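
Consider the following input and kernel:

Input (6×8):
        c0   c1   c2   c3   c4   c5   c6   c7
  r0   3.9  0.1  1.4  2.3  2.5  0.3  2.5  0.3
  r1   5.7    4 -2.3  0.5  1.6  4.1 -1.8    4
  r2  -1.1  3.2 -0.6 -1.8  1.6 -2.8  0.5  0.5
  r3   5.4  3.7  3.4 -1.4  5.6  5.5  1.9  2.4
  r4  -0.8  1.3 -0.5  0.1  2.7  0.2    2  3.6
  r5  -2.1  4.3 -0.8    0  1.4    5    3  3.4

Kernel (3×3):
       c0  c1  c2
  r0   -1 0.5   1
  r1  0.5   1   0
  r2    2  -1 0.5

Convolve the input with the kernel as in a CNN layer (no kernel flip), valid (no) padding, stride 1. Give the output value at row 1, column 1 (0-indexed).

The receptive field on the input at this output position is [4 -2.3 0.5 / 3.2 -0.6 -1.8 / 3.7 3.4 -1.4]. Elementwise product with the kernel and sum: 4·-1 + -2.3·0.5 + 0.5·1 + 3.2·0.5 + -0.6·1 + 3.7·2 + 3.4·-1 + -1.4·0.5.

-0.35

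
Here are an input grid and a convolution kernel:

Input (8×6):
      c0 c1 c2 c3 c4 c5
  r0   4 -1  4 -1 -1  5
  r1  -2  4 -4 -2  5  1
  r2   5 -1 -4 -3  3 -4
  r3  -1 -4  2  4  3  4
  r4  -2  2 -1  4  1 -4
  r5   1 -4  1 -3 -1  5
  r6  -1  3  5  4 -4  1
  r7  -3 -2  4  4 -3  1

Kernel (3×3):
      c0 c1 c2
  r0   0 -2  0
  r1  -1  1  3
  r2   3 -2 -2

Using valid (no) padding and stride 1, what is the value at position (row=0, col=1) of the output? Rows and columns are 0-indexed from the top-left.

The receptive field on the input at this output position is [-1 4 -1 / 4 -4 -2 / -1 -4 -3]. Elementwise product with the kernel and sum: 4·-2 + 4·-1 + -4·1 + -2·3 + -1·3 + -4·-2 + -3·-2.

-11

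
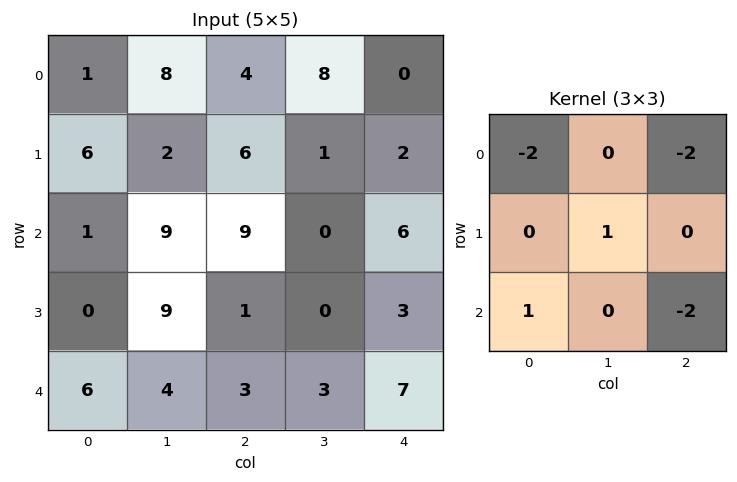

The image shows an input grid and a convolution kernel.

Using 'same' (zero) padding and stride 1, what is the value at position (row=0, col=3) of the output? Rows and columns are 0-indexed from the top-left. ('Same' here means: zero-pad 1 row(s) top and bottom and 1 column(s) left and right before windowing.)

The receptive field on the zero-padded input at this output position is [0 0 0 / 4 8 0 / 6 1 2]. Elementwise product with the kernel and sum: 0·-2 + 0·-2 + 8·1 + 6·1 + 2·-2.

10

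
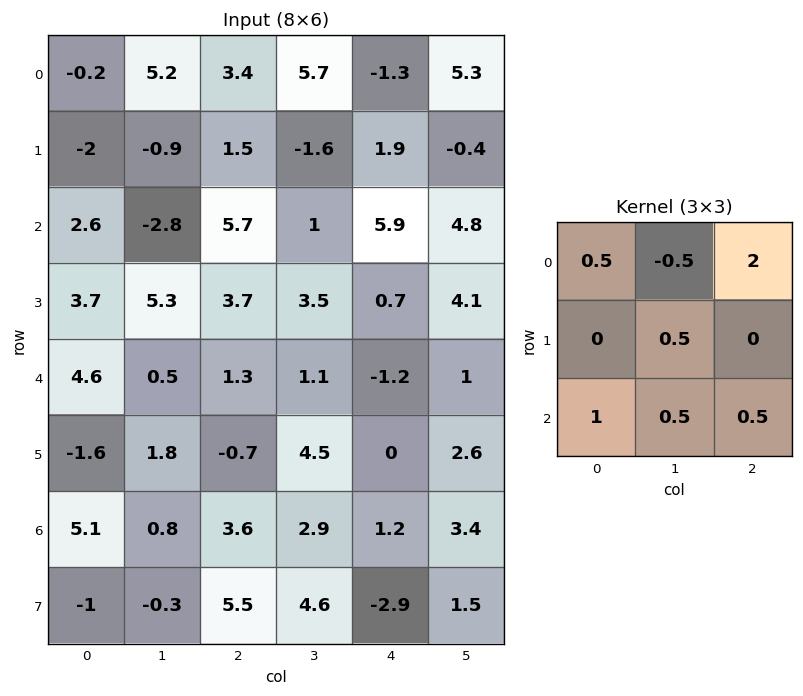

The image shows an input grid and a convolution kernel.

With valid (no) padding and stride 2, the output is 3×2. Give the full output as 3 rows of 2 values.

7.7 4.6
22.25 17.15
12.85 5.6

Output[0,0]: The receptive field on the input at this output position is [-0.2 5.2 3.4 / -2 -0.9 1.5 / 2.6 -2.8 5.7]. Elementwise product with the kernel and sum: -0.2·0.5 + 5.2·-0.5 + 3.4·2 + -0.9·0.5 + 2.6·1 + -2.8·0.5 + 5.7·0.5.
Output[0,1]: The receptive field on the input at this output position is [3.4 5.7 -1.3 / 1.5 -1.6 1.9 / 5.7 1 5.9]. Elementwise product with the kernel and sum: 3.4·0.5 + 5.7·-0.5 + -1.3·2 + -1.6·0.5 + 5.7·1 + 1·0.5 + 5.9·0.5.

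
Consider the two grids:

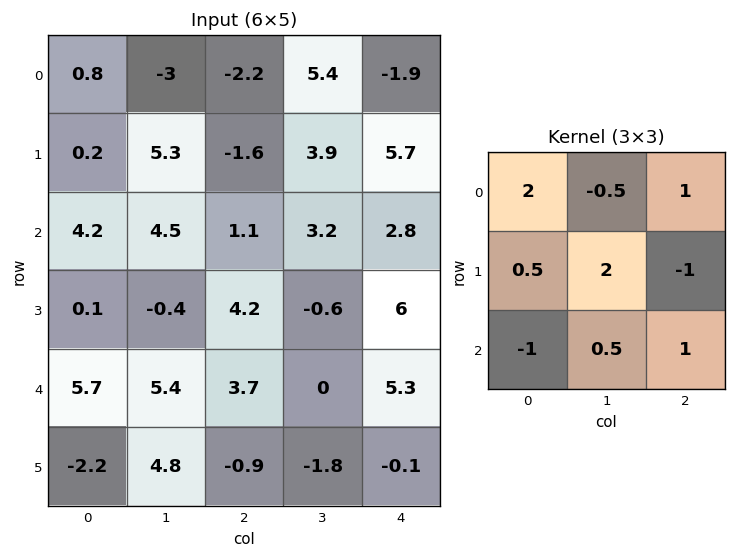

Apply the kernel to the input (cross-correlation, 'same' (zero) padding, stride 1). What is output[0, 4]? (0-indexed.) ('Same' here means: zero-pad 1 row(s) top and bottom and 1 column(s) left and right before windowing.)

The receptive field on the zero-padded input at this output position is [0 0 0 / 5.4 -1.9 0 / 3.9 5.7 0]. Elementwise product with the kernel and sum: 0·2 + 0·-0.5 + 0·1 + 5.4·0.5 + -1.9·2 + 0·-1 + 3.9·-1 + 5.7·0.5 + 0·1.

-2.15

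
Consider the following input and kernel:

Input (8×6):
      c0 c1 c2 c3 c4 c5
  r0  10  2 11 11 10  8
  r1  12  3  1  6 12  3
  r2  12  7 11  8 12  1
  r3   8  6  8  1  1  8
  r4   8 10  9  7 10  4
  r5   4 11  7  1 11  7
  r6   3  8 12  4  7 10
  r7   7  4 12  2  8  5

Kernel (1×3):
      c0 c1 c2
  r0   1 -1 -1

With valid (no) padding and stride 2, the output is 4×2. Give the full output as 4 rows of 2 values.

-3 -10
-6 -9
-11 -8
-17 1

Output[0,0]: The receptive field on the input at this output position is [10 2 11]. Elementwise product with the kernel and sum: 10·1 + 2·-1 + 11·-1.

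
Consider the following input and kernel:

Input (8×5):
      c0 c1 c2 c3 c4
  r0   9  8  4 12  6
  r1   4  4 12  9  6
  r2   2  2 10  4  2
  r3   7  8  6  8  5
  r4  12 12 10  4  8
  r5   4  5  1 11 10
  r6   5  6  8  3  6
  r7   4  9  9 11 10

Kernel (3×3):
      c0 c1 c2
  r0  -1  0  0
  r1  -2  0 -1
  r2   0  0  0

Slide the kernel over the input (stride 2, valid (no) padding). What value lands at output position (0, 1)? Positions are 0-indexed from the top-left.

The receptive field on the input at this output position is [4 12 6 / 12 9 6 / 10 4 2]. Elementwise product with the kernel and sum: 4·-1 + 12·-2 + 6·-1.

-34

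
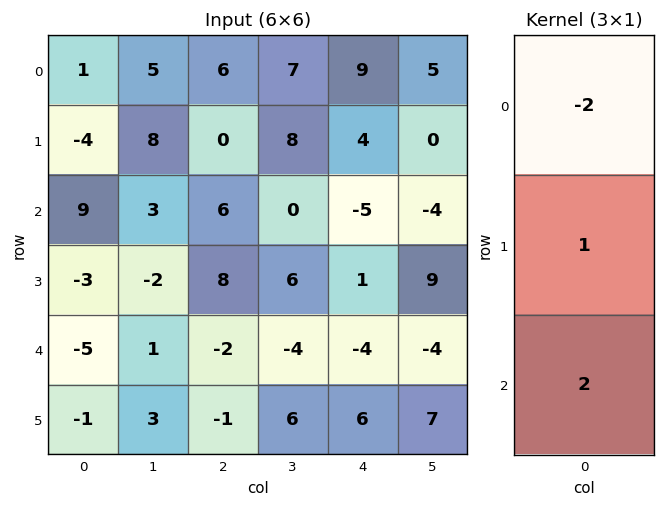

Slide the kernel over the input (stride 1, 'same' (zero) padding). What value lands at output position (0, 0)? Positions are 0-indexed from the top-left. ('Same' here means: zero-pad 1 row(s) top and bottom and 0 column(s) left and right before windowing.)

-7

The receptive field on the zero-padded input at this output position is [0 / 1 / -4]. Elementwise product with the kernel and sum: 0·-2 + 1·1 + -4·2.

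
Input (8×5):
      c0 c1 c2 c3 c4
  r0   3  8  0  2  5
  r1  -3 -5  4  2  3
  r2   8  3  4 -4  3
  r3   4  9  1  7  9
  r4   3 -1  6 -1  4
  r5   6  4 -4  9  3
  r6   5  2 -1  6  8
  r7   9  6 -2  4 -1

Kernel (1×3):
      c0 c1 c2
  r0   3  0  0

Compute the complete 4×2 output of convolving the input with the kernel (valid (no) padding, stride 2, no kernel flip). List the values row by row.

Output[0,0]: The receptive field on the input at this output position is [3 8 0]. Elementwise product with the kernel and sum: 3·3.

9 0
24 12
9 18
15 -3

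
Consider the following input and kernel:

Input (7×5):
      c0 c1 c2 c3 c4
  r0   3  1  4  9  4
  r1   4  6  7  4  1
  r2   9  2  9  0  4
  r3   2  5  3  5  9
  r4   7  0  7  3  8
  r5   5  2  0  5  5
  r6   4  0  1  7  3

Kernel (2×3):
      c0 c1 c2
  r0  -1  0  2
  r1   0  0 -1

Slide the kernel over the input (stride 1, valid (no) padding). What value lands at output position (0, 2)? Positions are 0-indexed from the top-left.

3

The receptive field on the input at this output position is [4 9 4 / 7 4 1]. Elementwise product with the kernel and sum: 4·-1 + 4·2 + 1·-1.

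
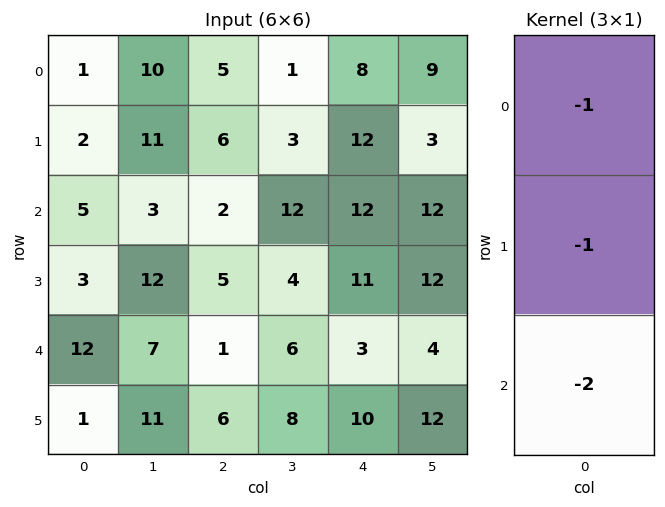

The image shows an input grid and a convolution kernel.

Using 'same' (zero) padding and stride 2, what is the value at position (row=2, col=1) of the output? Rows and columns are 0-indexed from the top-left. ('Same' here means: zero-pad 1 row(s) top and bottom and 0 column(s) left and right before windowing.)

The receptive field on the zero-padded input at this output position is [5 / 1 / 6]. Elementwise product with the kernel and sum: 5·-1 + 1·-1 + 6·-2.

-18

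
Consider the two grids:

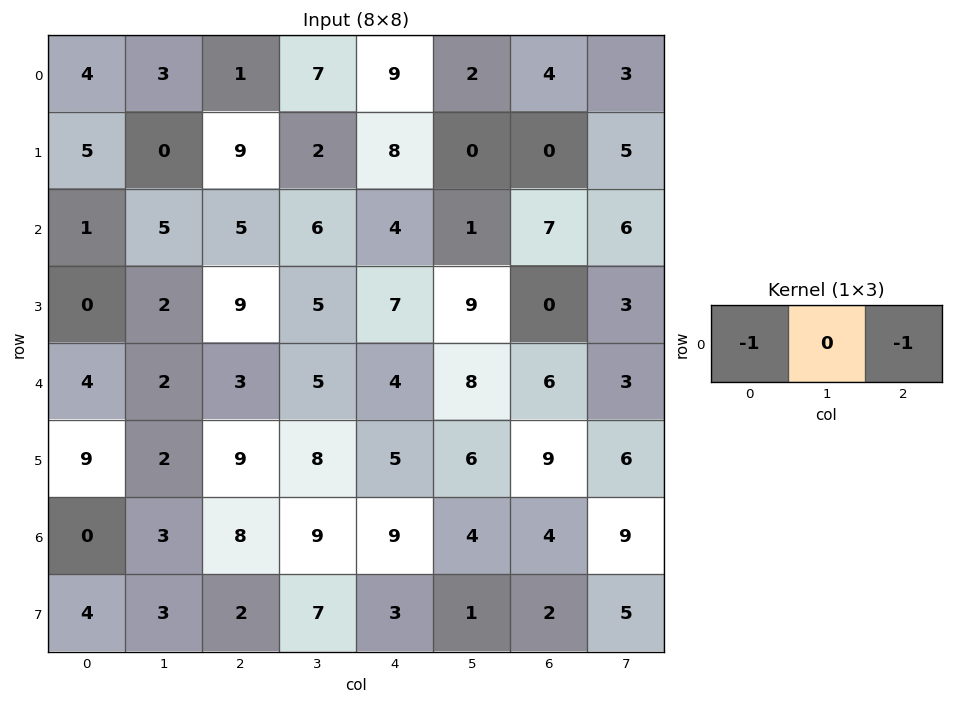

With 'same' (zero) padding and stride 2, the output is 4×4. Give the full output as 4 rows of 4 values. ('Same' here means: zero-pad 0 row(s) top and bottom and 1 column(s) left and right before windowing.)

-3 -10 -9 -5
-5 -11 -7 -7
-2 -7 -13 -11
-3 -12 -13 -13

Output[0,0]: The receptive field on the zero-padded input at this output position is [0 4 3]. Elementwise product with the kernel and sum: 0·-1 + 3·-1.
Output[0,1]: The receptive field on the zero-padded input at this output position is [3 1 7]. Elementwise product with the kernel and sum: 3·-1 + 7·-1.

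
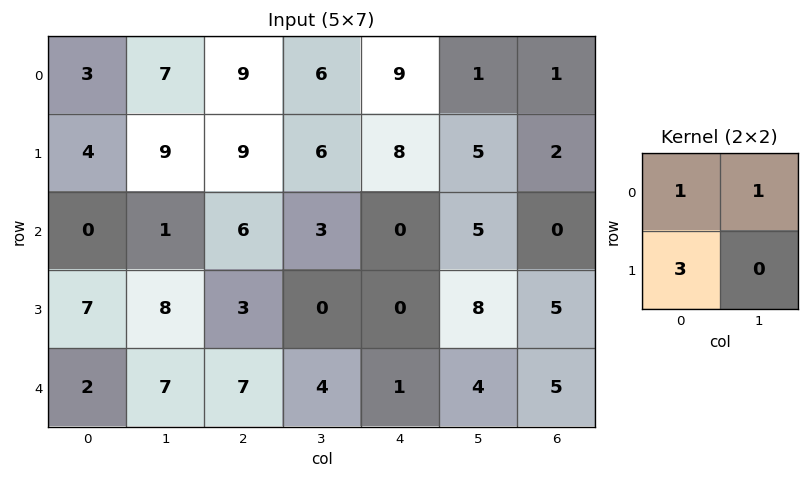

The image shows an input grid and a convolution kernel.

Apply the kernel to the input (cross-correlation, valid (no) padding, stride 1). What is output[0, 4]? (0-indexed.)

The receptive field on the input at this output position is [9 1 / 8 5]. Elementwise product with the kernel and sum: 9·1 + 1·1 + 8·3.

34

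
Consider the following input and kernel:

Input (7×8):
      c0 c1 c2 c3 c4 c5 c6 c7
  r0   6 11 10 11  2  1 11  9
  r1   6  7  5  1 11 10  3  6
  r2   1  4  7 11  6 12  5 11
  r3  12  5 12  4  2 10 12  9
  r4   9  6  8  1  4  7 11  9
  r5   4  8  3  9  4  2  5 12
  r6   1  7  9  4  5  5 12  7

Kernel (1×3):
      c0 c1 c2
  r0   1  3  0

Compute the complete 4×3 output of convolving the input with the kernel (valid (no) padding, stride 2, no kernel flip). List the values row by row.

Output[0,0]: The receptive field on the input at this output position is [6 11 10]. Elementwise product with the kernel and sum: 6·1 + 11·3.
Output[0,1]: The receptive field on the input at this output position is [10 11 2]. Elementwise product with the kernel and sum: 10·1 + 11·3.

39 43 5
13 40 42
27 11 25
22 21 20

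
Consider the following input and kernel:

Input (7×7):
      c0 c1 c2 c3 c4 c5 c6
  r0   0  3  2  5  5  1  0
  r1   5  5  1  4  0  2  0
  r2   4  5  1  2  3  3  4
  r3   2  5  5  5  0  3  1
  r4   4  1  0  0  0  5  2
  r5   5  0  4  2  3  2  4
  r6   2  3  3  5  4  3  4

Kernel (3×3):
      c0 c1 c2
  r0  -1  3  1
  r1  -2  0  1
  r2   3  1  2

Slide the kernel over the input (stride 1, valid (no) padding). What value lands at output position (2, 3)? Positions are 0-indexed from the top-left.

13

The receptive field on the input at this output position is [2 3 3 / 5 0 3 / 0 0 5]. Elementwise product with the kernel and sum: 2·-1 + 3·3 + 3·1 + 5·-2 + 3·1 + 0·3 + 0·1 + 5·2.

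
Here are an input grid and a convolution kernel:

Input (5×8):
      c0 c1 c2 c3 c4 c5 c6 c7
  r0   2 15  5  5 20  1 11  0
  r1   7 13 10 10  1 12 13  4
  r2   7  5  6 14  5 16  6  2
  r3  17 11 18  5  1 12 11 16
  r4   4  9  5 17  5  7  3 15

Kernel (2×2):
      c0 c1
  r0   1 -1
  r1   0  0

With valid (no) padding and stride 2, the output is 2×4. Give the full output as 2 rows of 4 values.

-13 0 19 11
2 -8 -11 4

Output[0,0]: The receptive field on the input at this output position is [2 15 / 7 13]. Elementwise product with the kernel and sum: 2·1 + 15·-1.
Output[0,1]: The receptive field on the input at this output position is [5 5 / 10 10]. Elementwise product with the kernel and sum: 5·1 + 5·-1.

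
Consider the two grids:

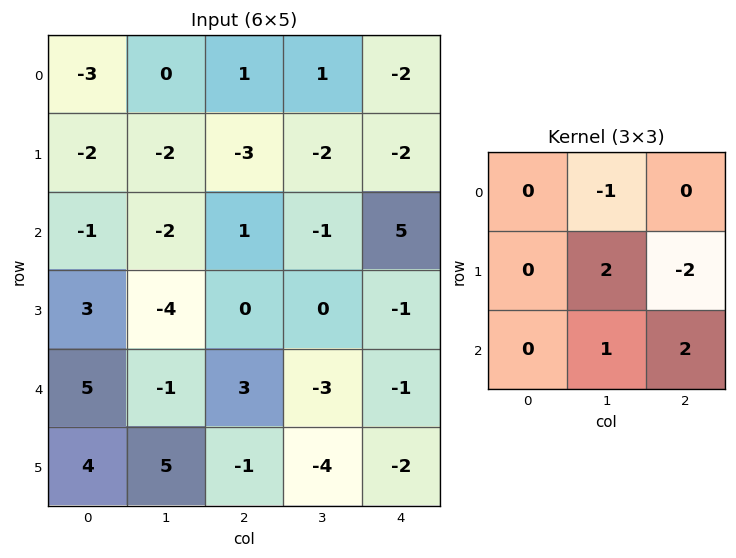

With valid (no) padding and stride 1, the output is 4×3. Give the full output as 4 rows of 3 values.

Output[0,0]: The receptive field on the input at this output position is [-3 0 1 / -2 -2 -3 / -1 -2 1]. Elementwise product with the kernel and sum: 0·-1 + -2·2 + -3·-2 + -2·1 + 1·2.

2 -4 8
-8 7 -12
-1 -4 -2
-1 3 -12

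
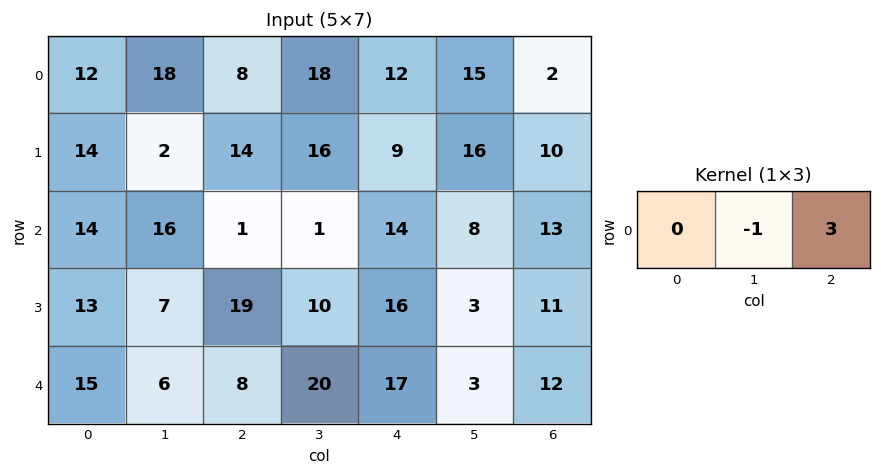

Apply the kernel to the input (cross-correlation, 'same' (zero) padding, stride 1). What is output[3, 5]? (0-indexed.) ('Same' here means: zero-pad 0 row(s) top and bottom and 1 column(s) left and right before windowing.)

The receptive field on the zero-padded input at this output position is [16 3 11]. Elementwise product with the kernel and sum: 3·-1 + 11·3.

30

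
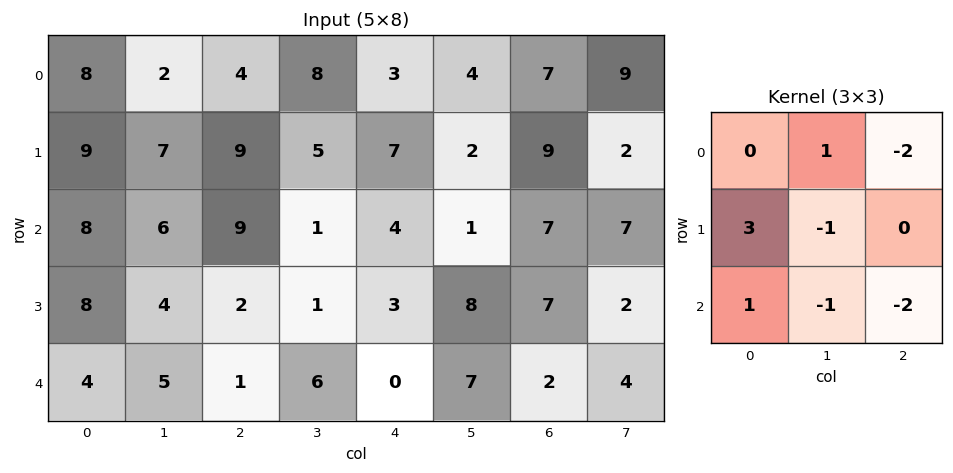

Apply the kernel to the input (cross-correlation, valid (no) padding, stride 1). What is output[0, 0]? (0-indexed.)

The receptive field on the input at this output position is [8 2 4 / 9 7 9 / 8 6 9]. Elementwise product with the kernel and sum: 2·1 + 4·-2 + 9·3 + 7·-1 + 8·1 + 6·-1 + 9·-2.

-2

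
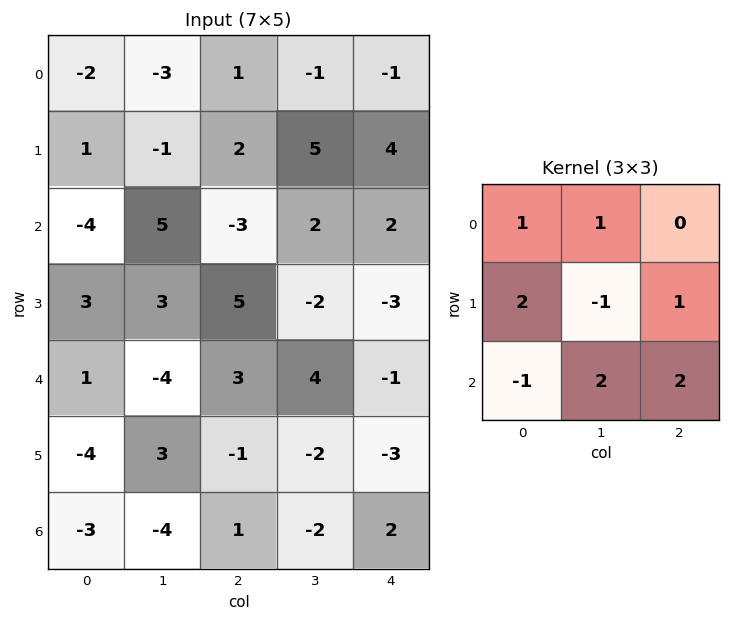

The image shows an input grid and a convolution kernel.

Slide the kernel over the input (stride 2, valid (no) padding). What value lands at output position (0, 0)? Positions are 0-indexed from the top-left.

The receptive field on the input at this output position is [-2 -3 1 / 1 -1 2 / -4 5 -3]. Elementwise product with the kernel and sum: -2·1 + -3·1 + 1·2 + -1·-1 + 2·1 + -4·-1 + 5·2 + -3·2.

8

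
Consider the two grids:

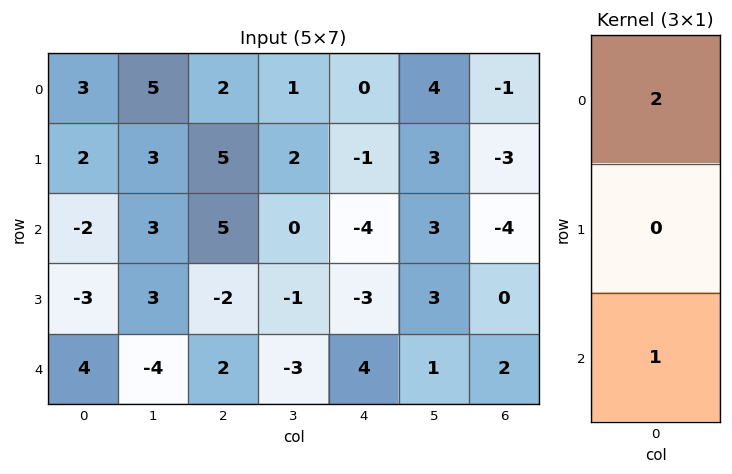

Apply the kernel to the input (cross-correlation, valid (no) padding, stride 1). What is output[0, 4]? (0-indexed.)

-4

The receptive field on the input at this output position is [0 / -1 / -4]. Elementwise product with the kernel and sum: 0·2 + -4·1.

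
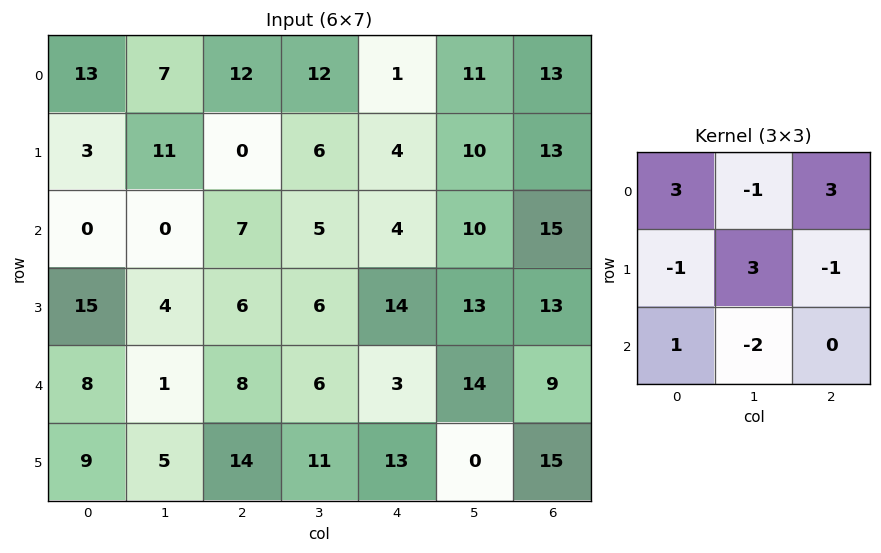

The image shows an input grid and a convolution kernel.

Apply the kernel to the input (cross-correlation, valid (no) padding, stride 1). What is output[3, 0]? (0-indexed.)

The receptive field on the input at this output position is [15 4 6 / 8 1 8 / 9 5 14]. Elementwise product with the kernel and sum: 15·3 + 4·-1 + 6·3 + 8·-1 + 1·3 + 8·-1 + 9·1 + 5·-2.

45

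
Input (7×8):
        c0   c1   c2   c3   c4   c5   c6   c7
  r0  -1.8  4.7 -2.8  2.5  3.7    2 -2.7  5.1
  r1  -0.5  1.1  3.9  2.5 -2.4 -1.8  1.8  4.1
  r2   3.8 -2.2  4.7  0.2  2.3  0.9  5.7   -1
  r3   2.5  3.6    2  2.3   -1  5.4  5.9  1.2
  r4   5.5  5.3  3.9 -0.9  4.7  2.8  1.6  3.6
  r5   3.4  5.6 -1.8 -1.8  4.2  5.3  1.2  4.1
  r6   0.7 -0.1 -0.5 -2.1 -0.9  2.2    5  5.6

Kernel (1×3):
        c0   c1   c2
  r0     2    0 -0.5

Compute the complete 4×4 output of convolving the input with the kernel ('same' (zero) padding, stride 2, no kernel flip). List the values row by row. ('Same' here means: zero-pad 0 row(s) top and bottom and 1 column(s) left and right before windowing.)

Output[0,0]: The receptive field on the zero-padded input at this output position is [0 -1.8 4.7]. Elementwise product with the kernel and sum: 0·2 + 4.7·-0.5.

-2.35 8.15 4 1.45
1.1 -4.5 -0.05 2.3
-2.65 11.05 -3.2 3.8
0.05 0.85 -5.3 1.6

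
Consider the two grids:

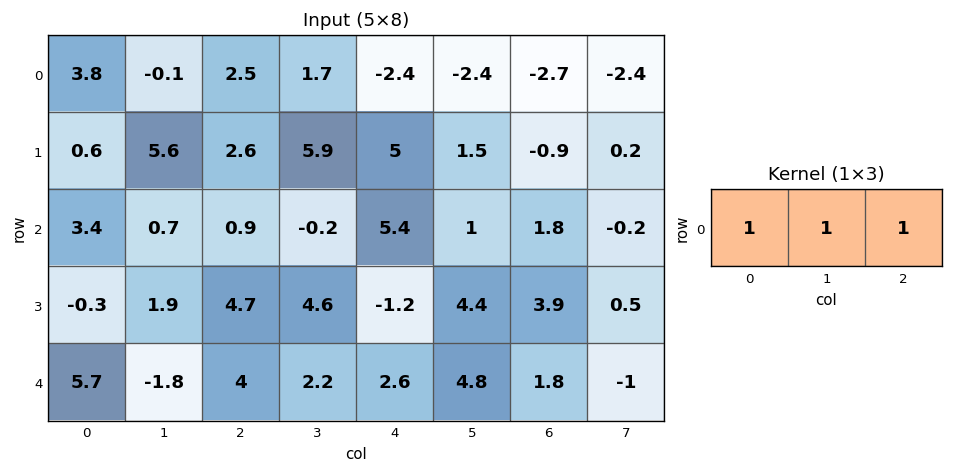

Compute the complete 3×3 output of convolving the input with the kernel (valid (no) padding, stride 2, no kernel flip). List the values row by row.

6.2 1.8 -7.5
5 6.1 8.2
7.9 8.8 9.2

Output[0,0]: The receptive field on the input at this output position is [3.8 -0.1 2.5]. Elementwise product with the kernel and sum: 3.8·1 + -0.1·1 + 2.5·1.
Output[0,1]: The receptive field on the input at this output position is [2.5 1.7 -2.4]. Elementwise product with the kernel and sum: 2.5·1 + 1.7·1 + -2.4·1.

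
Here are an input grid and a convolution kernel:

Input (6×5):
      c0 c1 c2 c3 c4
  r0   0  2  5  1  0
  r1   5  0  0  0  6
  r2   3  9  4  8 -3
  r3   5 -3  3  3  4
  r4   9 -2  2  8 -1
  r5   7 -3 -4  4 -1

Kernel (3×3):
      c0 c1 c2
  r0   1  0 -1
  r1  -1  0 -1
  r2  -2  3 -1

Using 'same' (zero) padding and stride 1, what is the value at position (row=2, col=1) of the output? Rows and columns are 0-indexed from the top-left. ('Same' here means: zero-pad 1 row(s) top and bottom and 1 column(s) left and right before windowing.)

-24

The receptive field on the zero-padded input at this output position is [5 0 0 / 3 9 4 / 5 -3 3]. Elementwise product with the kernel and sum: 5·1 + 0·-1 + 3·-1 + 4·-1 + 5·-2 + -3·3 + 3·-1.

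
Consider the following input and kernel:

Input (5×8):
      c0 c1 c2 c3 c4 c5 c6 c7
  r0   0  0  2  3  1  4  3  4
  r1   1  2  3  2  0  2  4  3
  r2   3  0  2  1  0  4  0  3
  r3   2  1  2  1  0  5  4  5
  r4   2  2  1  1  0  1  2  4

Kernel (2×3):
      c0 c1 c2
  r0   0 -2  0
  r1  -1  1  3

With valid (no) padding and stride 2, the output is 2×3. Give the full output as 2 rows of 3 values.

10 -7 6
5 -3 9

Output[0,0]: The receptive field on the input at this output position is [0 0 2 / 1 2 3]. Elementwise product with the kernel and sum: 0·-2 + 1·-1 + 2·1 + 3·3.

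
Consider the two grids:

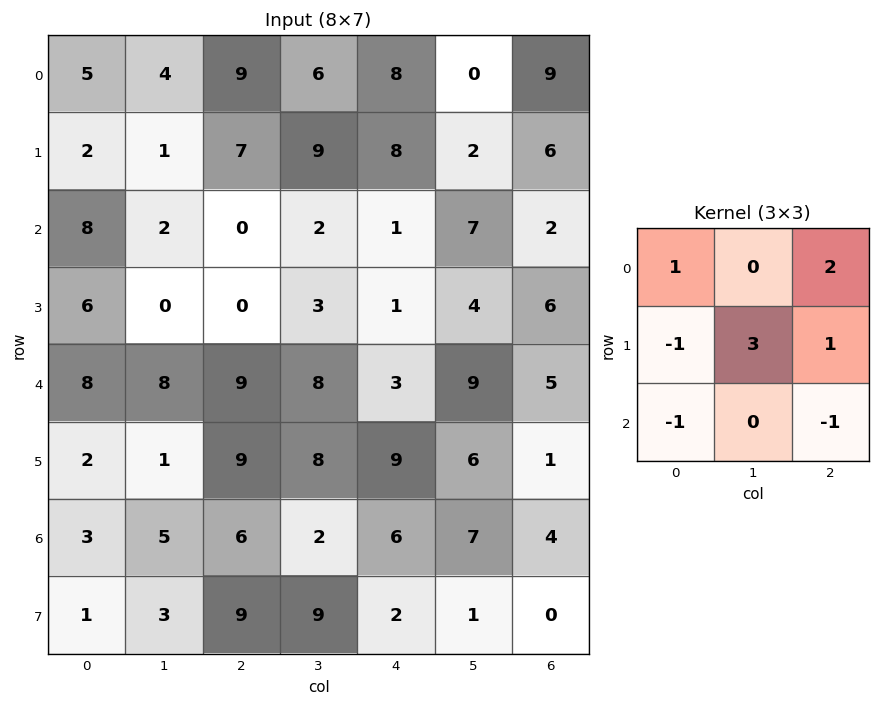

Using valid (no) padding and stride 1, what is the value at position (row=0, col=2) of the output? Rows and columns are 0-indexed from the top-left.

The receptive field on the input at this output position is [9 6 8 / 7 9 8 / 0 2 1]. Elementwise product with the kernel and sum: 9·1 + 8·2 + 7·-1 + 9·3 + 8·1 + 0·-1 + 1·-1.

52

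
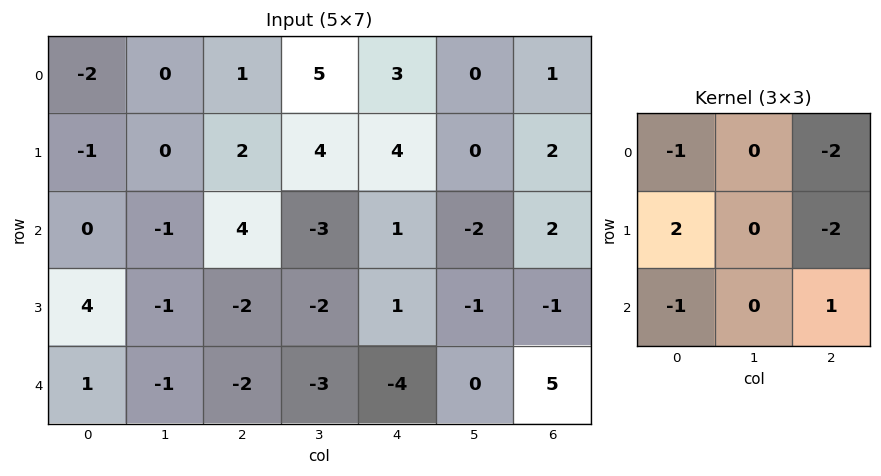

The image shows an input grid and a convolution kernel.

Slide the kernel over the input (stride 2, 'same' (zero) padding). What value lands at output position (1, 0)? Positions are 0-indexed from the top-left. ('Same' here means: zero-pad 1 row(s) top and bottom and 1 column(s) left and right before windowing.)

1

The receptive field on the zero-padded input at this output position is [0 -1 0 / 0 0 -1 / 0 4 -1]. Elementwise product with the kernel and sum: 0·-1 + 0·-2 + 0·2 + -1·-2 + 0·-1 + -1·1.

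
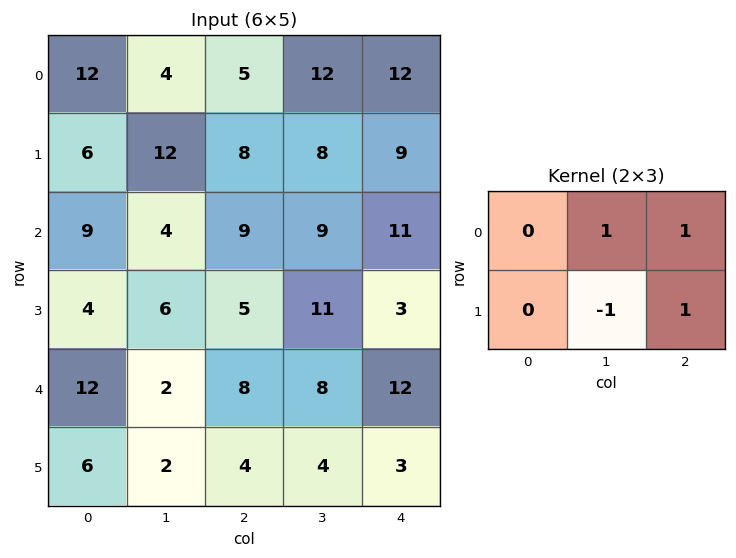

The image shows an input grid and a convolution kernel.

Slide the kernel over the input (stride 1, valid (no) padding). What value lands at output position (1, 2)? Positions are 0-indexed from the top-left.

The receptive field on the input at this output position is [8 8 9 / 9 9 11]. Elementwise product with the kernel and sum: 8·1 + 9·1 + 9·-1 + 11·1.

19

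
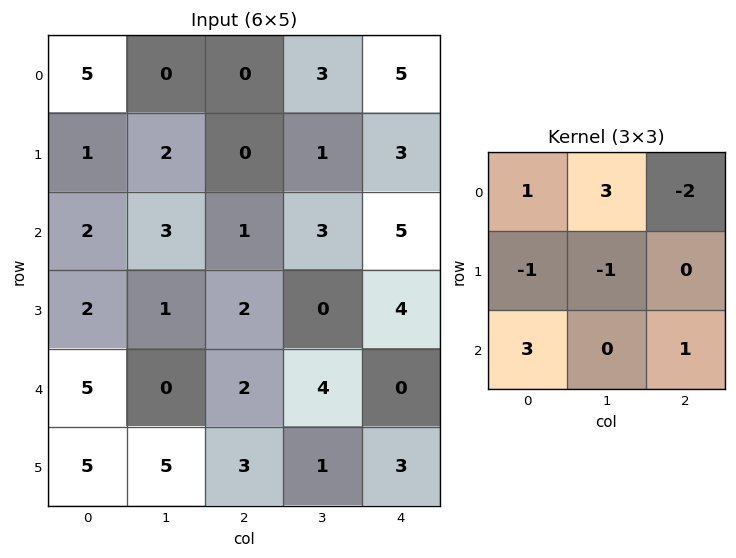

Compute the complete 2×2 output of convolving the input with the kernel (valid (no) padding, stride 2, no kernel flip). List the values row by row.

9 6
23 4

Output[0,0]: The receptive field on the input at this output position is [5 0 0 / 1 2 0 / 2 3 1]. Elementwise product with the kernel and sum: 5·1 + 0·3 + 0·-2 + 1·-1 + 2·-1 + 2·3 + 1·1.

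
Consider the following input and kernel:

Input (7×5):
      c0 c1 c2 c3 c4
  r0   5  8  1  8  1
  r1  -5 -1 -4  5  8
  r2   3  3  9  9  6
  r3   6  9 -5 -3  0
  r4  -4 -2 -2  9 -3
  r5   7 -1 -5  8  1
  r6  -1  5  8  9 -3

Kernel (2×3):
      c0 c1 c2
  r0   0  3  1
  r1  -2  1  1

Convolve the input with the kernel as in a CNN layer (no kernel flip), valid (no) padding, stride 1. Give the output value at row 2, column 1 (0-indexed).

10

The receptive field on the input at this output position is [3 9 9 / 9 -5 -3]. Elementwise product with the kernel and sum: 9·3 + 9·1 + 9·-2 + -5·1 + -3·1.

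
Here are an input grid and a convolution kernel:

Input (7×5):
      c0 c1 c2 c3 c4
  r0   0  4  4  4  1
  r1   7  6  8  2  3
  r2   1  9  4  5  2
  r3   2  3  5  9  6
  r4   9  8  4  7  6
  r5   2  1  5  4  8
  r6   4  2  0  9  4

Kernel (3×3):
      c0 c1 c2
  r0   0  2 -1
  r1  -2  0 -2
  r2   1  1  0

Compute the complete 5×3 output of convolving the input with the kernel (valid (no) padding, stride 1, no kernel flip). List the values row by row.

-16 1 -6
-1 -6 3
17 -9 -3
-22 -23 1
4 -7 -9

Output[0,0]: The receptive field on the input at this output position is [0 4 4 / 7 6 8 / 1 9 4]. Elementwise product with the kernel and sum: 4·2 + 4·-1 + 7·-2 + 8·-2 + 1·1 + 9·1.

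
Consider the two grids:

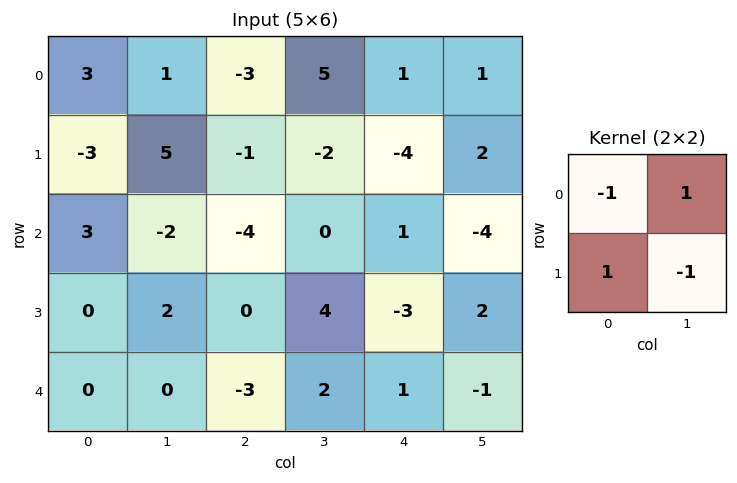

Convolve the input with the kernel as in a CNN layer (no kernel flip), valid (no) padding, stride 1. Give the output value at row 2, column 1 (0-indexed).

The receptive field on the input at this output position is [-2 -4 / 2 0]. Elementwise product with the kernel and sum: -2·-1 + -4·1 + 2·1 + 0·-1.

0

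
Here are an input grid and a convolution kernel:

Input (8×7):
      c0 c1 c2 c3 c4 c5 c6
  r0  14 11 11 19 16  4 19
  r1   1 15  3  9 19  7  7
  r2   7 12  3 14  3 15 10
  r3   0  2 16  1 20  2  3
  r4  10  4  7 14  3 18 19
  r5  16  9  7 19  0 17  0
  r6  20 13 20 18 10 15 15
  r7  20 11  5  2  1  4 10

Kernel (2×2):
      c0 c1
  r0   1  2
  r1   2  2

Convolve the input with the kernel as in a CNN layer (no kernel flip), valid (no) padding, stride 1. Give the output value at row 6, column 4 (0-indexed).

50

The receptive field on the input at this output position is [10 15 / 1 4]. Elementwise product with the kernel and sum: 10·1 + 15·2 + 1·2 + 4·2.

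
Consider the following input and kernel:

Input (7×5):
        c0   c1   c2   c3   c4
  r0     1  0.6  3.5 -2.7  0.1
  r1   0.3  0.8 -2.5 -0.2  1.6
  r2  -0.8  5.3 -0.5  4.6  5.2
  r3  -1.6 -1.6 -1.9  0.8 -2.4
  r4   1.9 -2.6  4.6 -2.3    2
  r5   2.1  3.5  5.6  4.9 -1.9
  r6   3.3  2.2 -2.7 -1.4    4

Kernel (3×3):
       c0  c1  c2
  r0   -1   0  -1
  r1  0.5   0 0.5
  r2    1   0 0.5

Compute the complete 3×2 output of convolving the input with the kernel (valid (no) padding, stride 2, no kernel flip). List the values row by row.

Output[0,0]: The receptive field on the input at this output position is [1 0.6 3.5 / 0.3 0.8 -2.5 / -0.8 5.3 -0.5]. Elementwise product with the kernel and sum: 1·-1 + 3.5·-1 + 0.3·0.5 + -2.5·0.5 + -0.8·1 + -0.5·0.5.

-6.65 -1.95
3.75 -1.25
-0.7 -5.45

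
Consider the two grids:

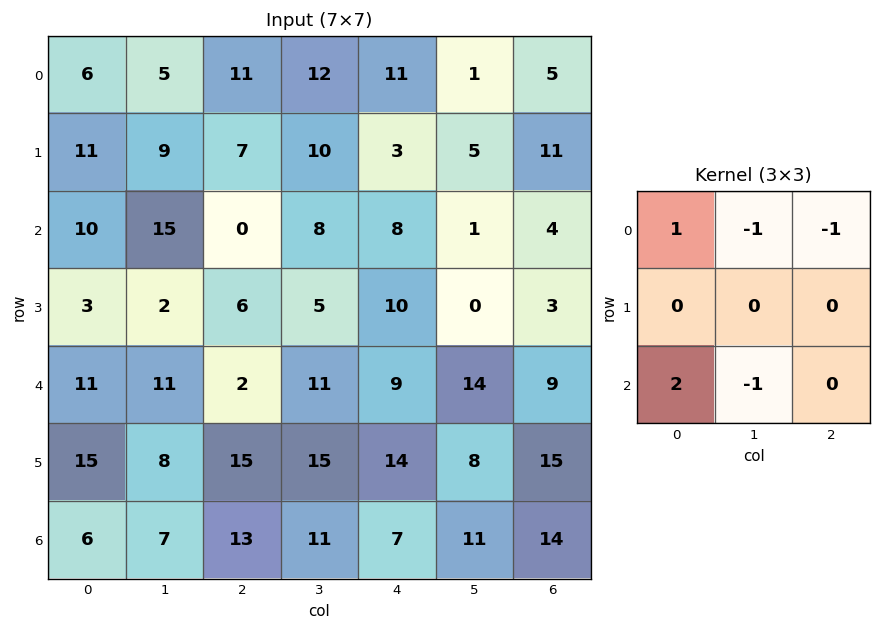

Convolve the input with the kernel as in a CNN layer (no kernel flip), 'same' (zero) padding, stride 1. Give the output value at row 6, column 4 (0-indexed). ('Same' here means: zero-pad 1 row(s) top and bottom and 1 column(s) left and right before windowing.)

The receptive field on the zero-padded input at this output position is [15 14 8 / 11 7 11 / 0 0 0]. Elementwise product with the kernel and sum: 15·1 + 14·-1 + 8·-1 + 0·2 + 0·-1.

-7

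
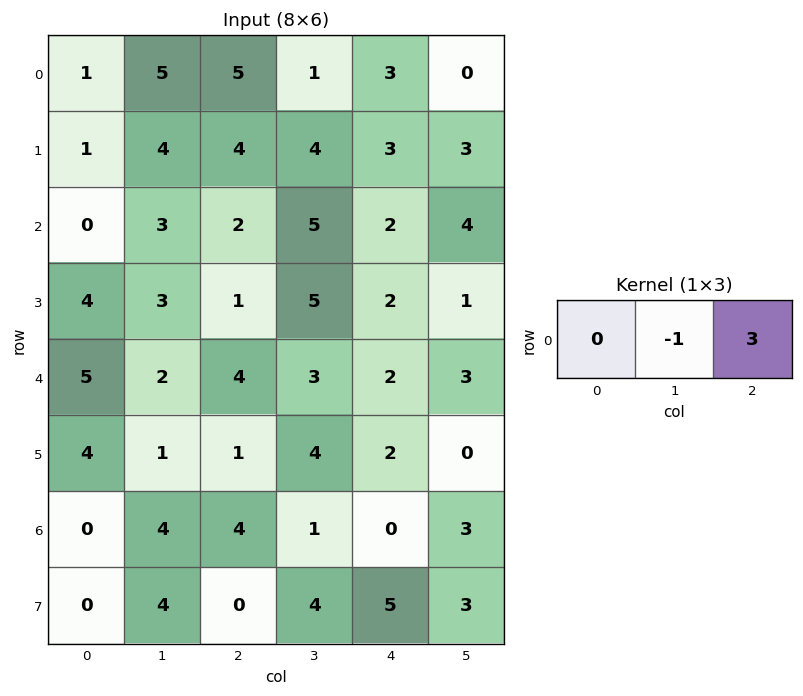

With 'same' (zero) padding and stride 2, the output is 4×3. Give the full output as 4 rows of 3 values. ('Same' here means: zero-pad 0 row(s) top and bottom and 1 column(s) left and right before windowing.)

Output[0,0]: The receptive field on the zero-padded input at this output position is [0 1 5]. Elementwise product with the kernel and sum: 1·-1 + 5·3.
Output[0,1]: The receptive field on the zero-padded input at this output position is [5 5 1]. Elementwise product with the kernel and sum: 5·-1 + 1·3.

14 -2 -3
9 13 10
1 5 7
12 -1 9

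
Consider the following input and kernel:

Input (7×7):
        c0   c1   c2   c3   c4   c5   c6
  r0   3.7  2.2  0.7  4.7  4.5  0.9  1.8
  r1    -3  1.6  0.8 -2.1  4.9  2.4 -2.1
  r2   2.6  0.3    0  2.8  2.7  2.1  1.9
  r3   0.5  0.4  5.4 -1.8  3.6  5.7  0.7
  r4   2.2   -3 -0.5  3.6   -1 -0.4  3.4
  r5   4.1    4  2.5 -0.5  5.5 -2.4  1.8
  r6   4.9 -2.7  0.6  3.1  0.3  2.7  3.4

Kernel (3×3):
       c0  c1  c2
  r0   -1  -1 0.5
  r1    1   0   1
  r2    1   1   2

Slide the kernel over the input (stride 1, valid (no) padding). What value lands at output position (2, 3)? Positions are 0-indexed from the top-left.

1.25

The receptive field on the input at this output position is [2.8 2.7 2.1 / -1.8 3.6 5.7 / 3.6 -1 -0.4]. Elementwise product with the kernel and sum: 2.8·-1 + 2.7·-1 + 2.1·0.5 + -1.8·1 + 5.7·1 + 3.6·1 + -1·1 + -0.4·2.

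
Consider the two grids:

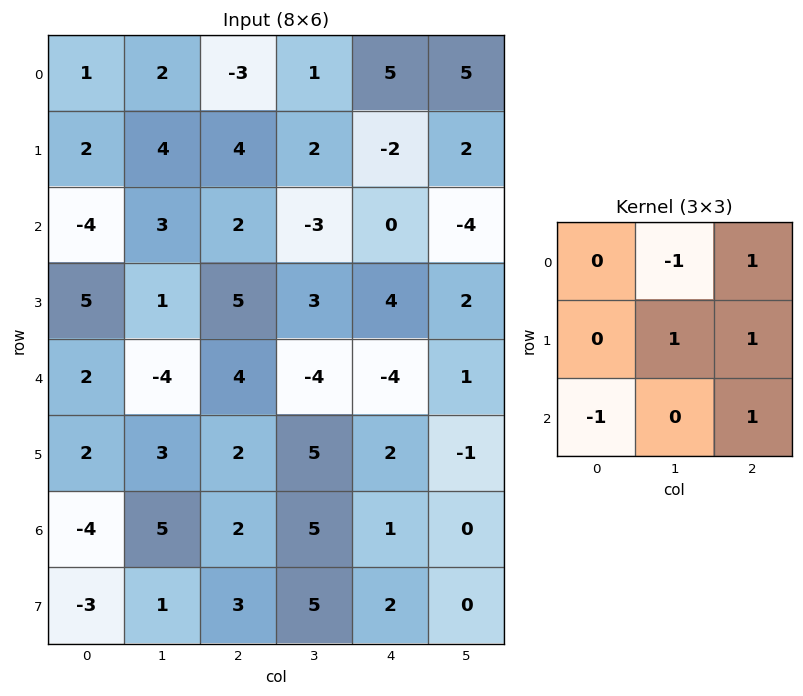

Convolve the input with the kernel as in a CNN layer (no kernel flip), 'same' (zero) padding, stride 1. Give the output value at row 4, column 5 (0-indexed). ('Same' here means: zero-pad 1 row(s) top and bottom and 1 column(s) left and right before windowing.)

-3

The receptive field on the zero-padded input at this output position is [4 2 0 / -4 1 0 / 2 -1 0]. Elementwise product with the kernel and sum: 2·-1 + 0·1 + 1·1 + 0·1 + 2·-1 + 0·1.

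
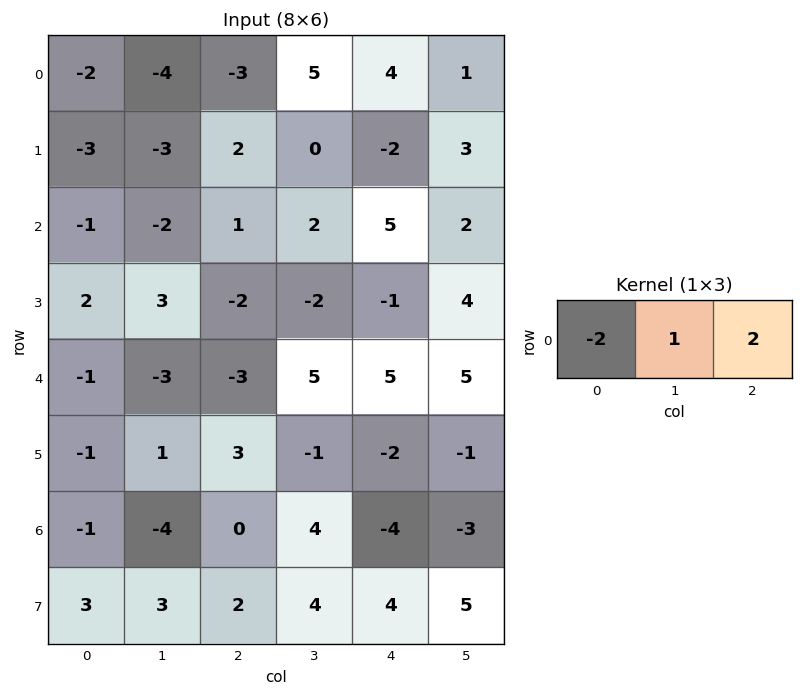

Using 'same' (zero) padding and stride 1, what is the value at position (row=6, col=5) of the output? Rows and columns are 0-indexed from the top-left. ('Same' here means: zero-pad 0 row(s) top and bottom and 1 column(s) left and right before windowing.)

The receptive field on the zero-padded input at this output position is [-4 -3 0]. Elementwise product with the kernel and sum: -4·-2 + -3·1 + 0·2.

5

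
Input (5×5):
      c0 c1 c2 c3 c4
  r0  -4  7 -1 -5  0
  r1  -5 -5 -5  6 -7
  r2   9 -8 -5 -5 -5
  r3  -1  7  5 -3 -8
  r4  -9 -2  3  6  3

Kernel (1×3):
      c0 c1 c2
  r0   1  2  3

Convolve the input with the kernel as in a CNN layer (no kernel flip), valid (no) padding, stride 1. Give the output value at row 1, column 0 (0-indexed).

-30

The receptive field on the input at this output position is [-5 -5 -5]. Elementwise product with the kernel and sum: -5·1 + -5·2 + -5·3.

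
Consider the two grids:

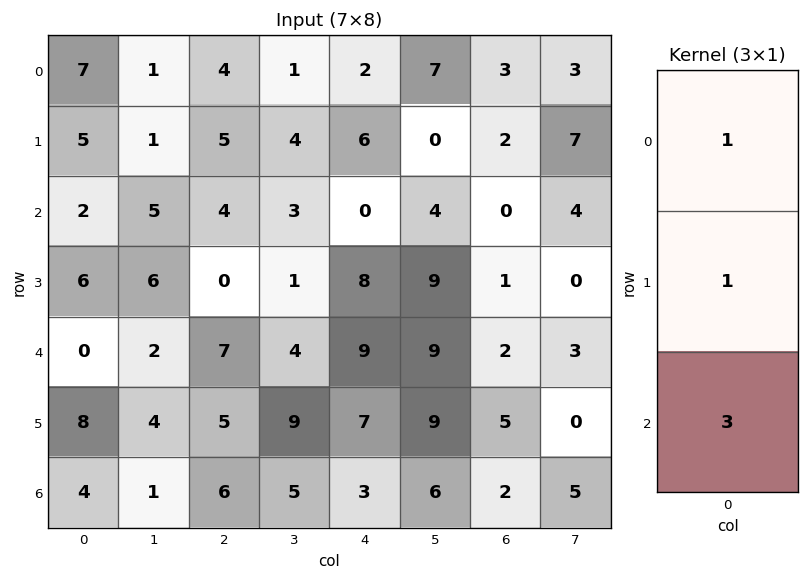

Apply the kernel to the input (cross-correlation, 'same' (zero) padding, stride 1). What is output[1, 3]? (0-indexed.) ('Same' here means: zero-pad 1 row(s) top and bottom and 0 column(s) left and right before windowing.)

The receptive field on the zero-padded input at this output position is [1 / 4 / 3]. Elementwise product with the kernel and sum: 1·1 + 4·1 + 3·3.

14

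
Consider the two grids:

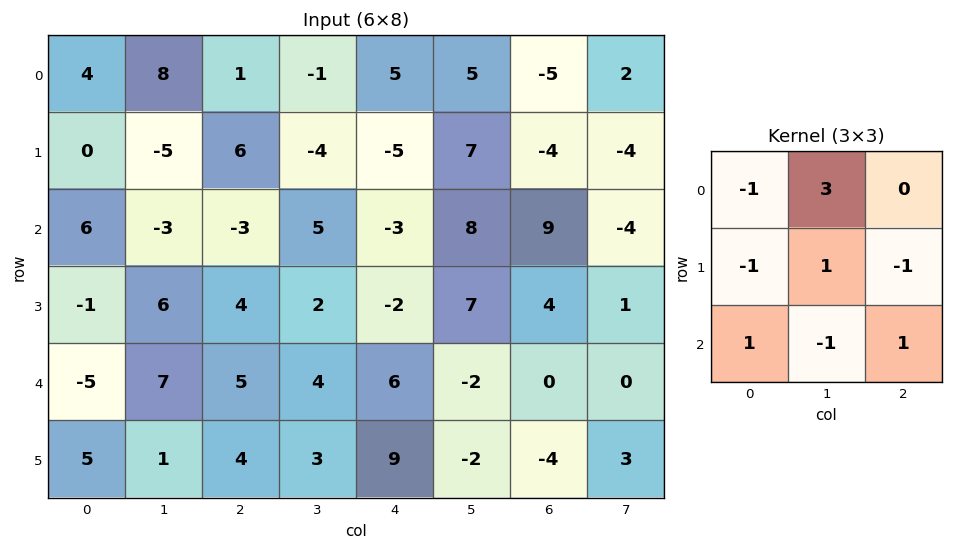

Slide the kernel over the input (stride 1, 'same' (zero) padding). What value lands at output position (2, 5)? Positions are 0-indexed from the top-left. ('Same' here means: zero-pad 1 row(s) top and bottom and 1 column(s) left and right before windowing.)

23

The receptive field on the zero-padded input at this output position is [-5 7 -4 / -3 8 9 / -2 7 4]. Elementwise product with the kernel and sum: -5·-1 + 7·3 + -3·-1 + 8·1 + 9·-1 + -2·1 + 7·-1 + 4·1.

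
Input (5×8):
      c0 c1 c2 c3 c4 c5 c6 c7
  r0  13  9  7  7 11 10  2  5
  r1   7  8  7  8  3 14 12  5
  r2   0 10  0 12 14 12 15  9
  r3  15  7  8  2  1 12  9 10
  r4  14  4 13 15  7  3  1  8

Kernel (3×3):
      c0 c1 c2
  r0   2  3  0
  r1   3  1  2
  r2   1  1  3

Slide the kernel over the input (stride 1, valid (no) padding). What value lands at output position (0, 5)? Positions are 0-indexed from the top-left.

The receptive field on the input at this output position is [10 2 5 / 14 12 5 / 12 15 9]. Elementwise product with the kernel and sum: 10·2 + 2·3 + 14·3 + 12·1 + 5·2 + 12·1 + 15·1 + 9·3.

144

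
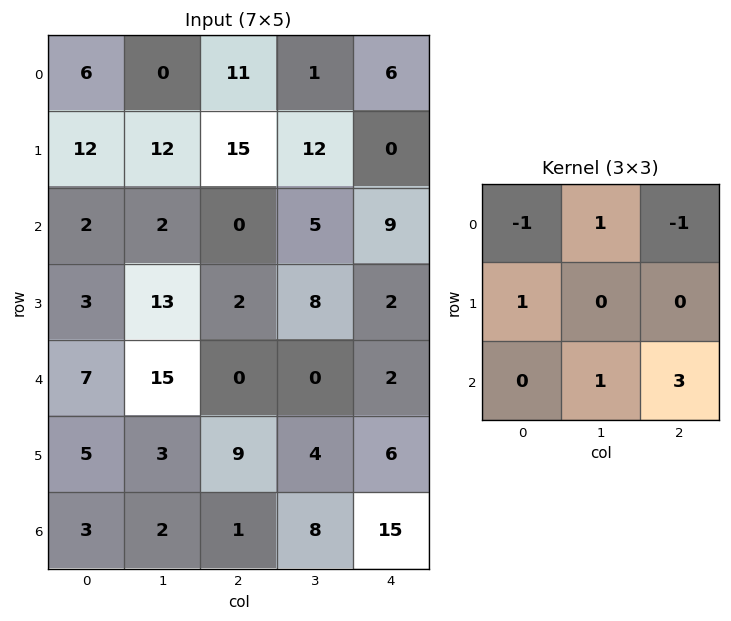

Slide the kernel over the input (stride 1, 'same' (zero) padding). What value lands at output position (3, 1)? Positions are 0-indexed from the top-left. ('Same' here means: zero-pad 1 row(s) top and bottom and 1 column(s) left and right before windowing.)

18

The receptive field on the zero-padded input at this output position is [2 2 0 / 3 13 2 / 7 15 0]. Elementwise product with the kernel and sum: 2·-1 + 2·1 + 0·-1 + 3·1 + 15·1 + 0·3.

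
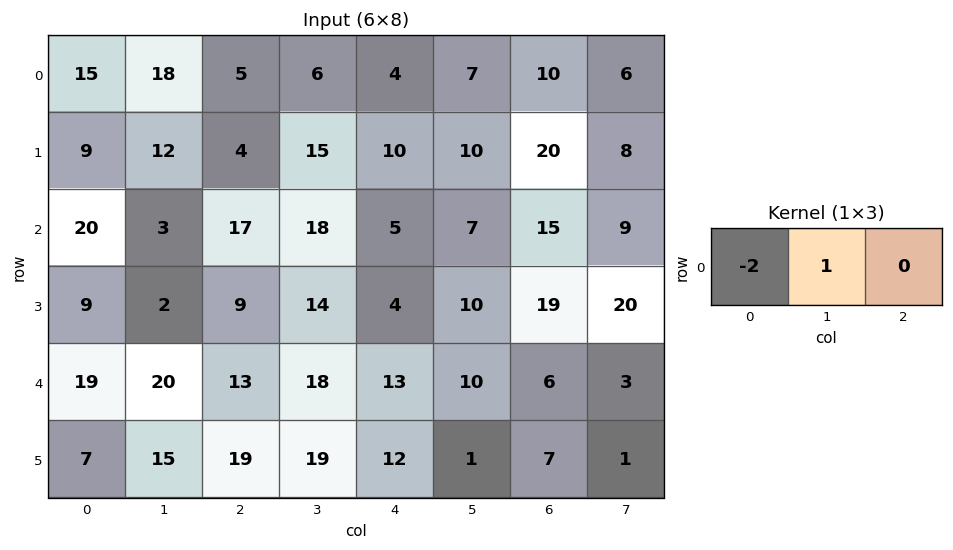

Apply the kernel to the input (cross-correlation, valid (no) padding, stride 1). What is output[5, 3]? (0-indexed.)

-26

The receptive field on the input at this output position is [19 12 1]. Elementwise product with the kernel and sum: 19·-2 + 12·1.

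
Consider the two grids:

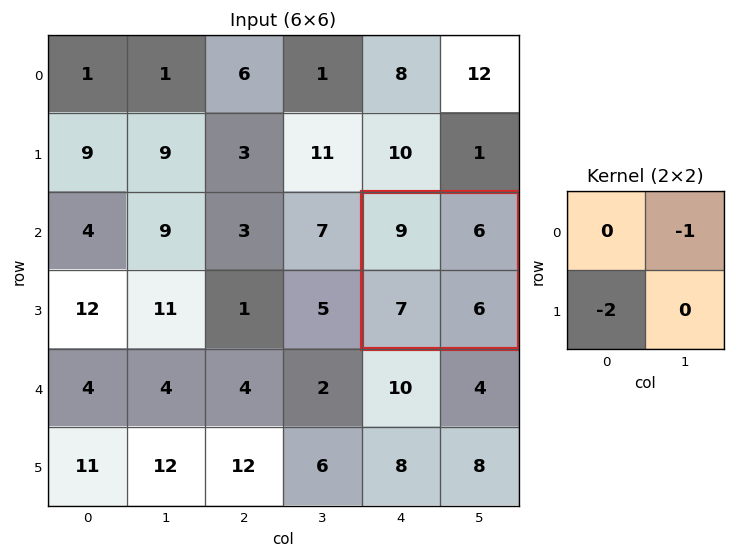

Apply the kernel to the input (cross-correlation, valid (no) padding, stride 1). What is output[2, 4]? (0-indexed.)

The receptive field on the input at this output position is [9 6 / 7 6]. Elementwise product with the kernel and sum: 6·-1 + 7·-2.

-20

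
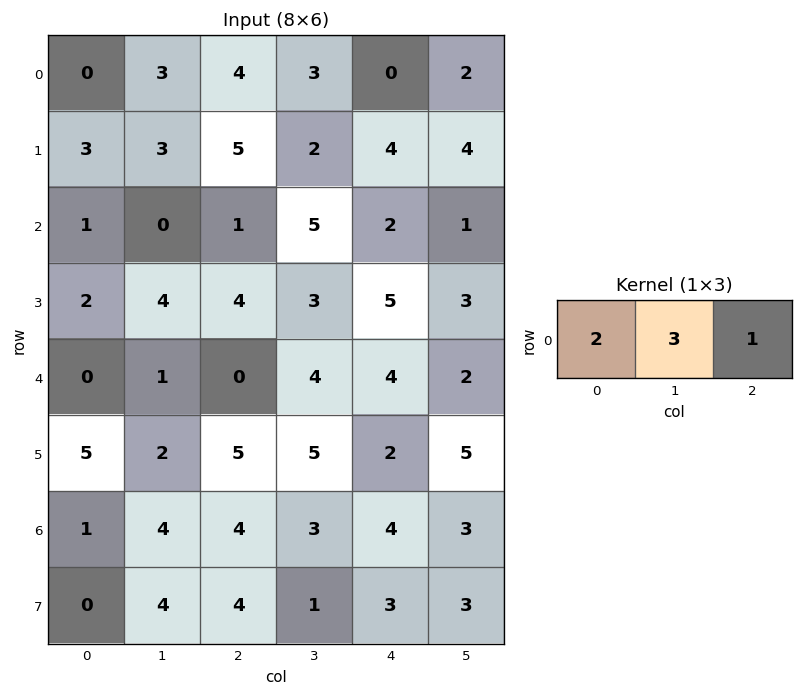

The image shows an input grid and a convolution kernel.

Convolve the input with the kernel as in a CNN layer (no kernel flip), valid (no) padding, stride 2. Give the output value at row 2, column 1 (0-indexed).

The receptive field on the input at this output position is [0 4 4]. Elementwise product with the kernel and sum: 0·2 + 4·3 + 4·1.

16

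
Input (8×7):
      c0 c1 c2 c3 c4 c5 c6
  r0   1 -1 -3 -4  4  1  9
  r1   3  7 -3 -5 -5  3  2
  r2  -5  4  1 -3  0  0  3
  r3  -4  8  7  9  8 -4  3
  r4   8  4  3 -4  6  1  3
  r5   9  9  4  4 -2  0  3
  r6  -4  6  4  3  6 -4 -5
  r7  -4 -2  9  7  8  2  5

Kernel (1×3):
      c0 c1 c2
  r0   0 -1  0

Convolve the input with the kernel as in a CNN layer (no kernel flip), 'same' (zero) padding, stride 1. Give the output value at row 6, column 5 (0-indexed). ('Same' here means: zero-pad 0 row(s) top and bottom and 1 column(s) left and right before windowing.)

4

The receptive field on the zero-padded input at this output position is [6 -4 -5]. Elementwise product with the kernel and sum: -4·-1.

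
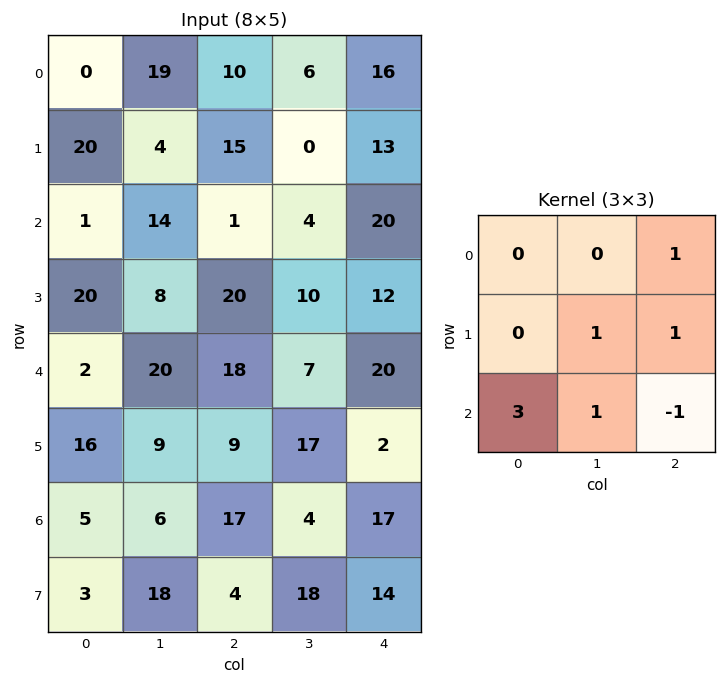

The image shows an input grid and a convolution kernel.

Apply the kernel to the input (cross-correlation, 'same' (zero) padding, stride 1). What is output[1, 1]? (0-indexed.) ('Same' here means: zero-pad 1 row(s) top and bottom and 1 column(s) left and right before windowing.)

The receptive field on the zero-padded input at this output position is [0 19 10 / 20 4 15 / 1 14 1]. Elementwise product with the kernel and sum: 10·1 + 4·1 + 15·1 + 1·3 + 14·1 + 1·-1.

45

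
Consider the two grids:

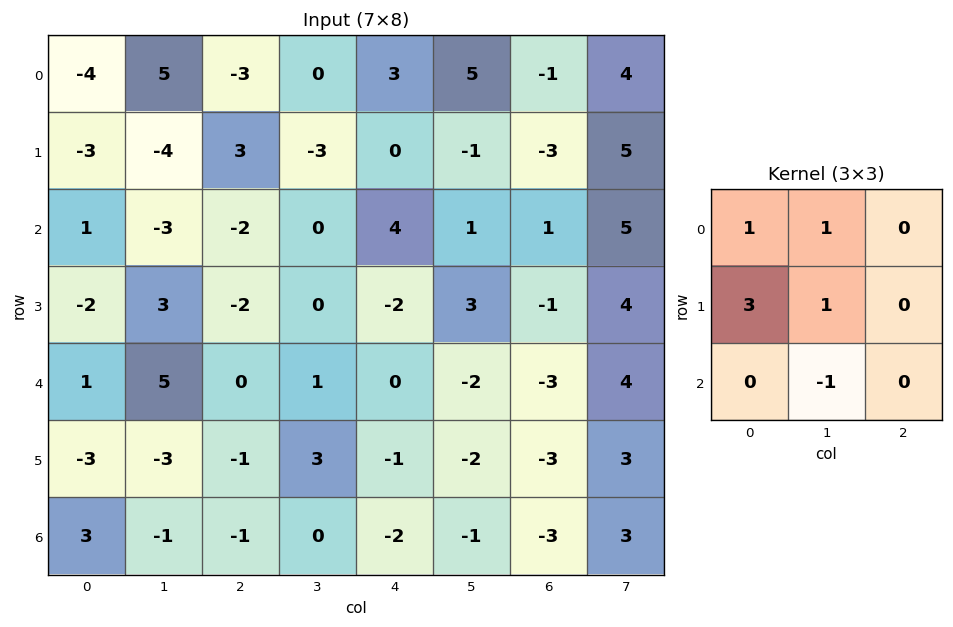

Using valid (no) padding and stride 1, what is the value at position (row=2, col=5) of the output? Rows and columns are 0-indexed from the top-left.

13

The receptive field on the input at this output position is [1 1 5 / 3 -1 4 / -2 -3 4]. Elementwise product with the kernel and sum: 1·1 + 1·1 + 3·3 + -1·1 + -3·-1.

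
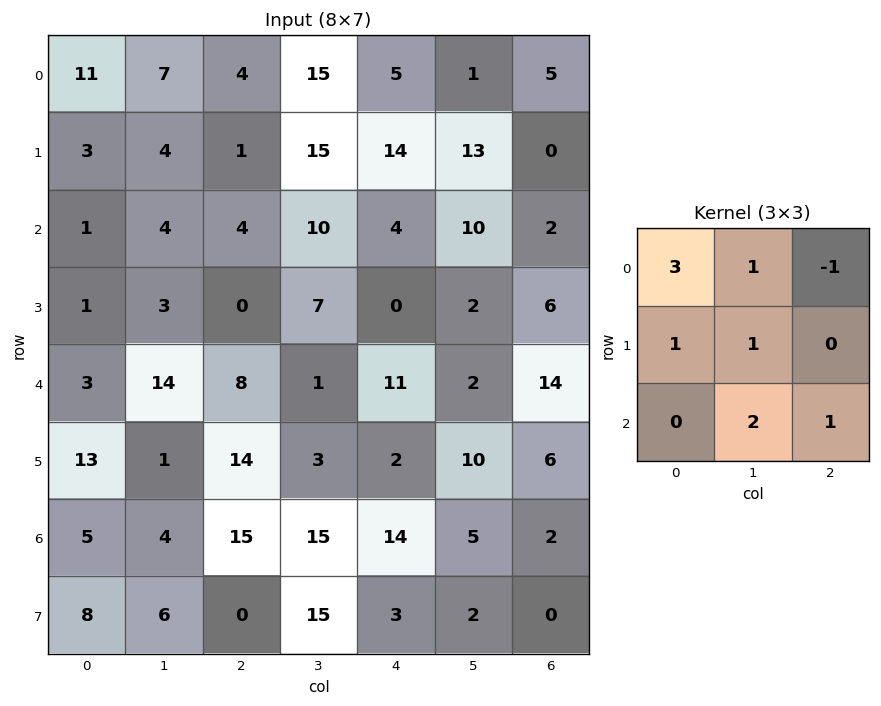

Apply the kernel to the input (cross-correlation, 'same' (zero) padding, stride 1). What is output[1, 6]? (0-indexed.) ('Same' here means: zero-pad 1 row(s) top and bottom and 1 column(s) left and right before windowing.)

The receptive field on the zero-padded input at this output position is [1 5 0 / 13 0 0 / 10 2 0]. Elementwise product with the kernel and sum: 1·3 + 5·1 + 0·-1 + 13·1 + 0·1 + 2·2 + 0·1.

25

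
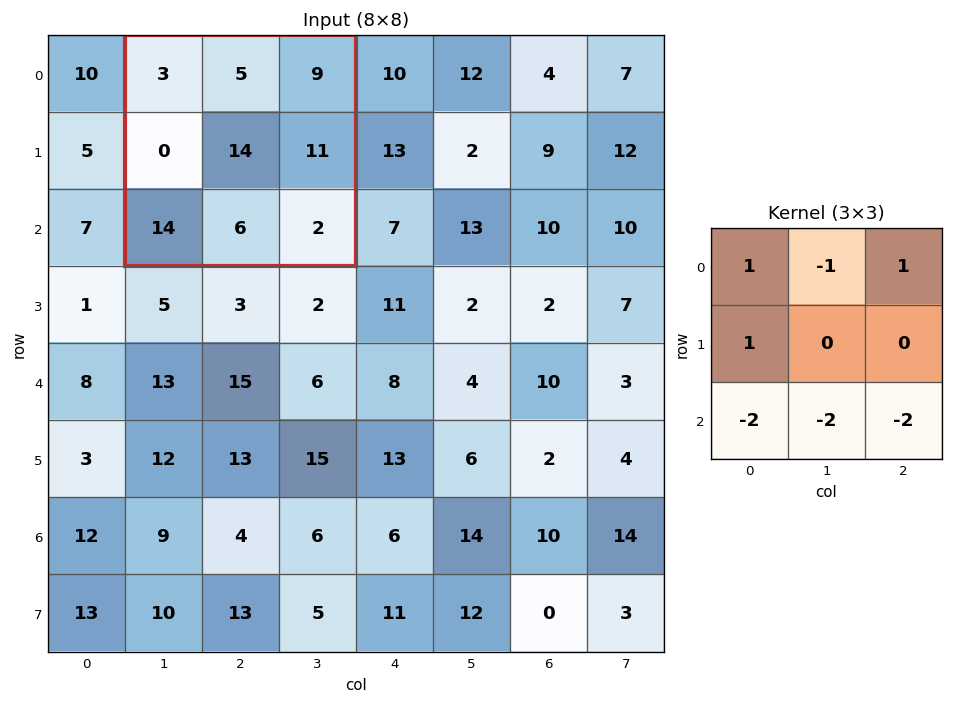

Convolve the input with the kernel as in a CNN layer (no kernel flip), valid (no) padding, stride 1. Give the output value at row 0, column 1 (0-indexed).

-37

The receptive field on the input at this output position is [3 5 9 / 0 14 11 / 14 6 2]. Elementwise product with the kernel and sum: 3·1 + 5·-1 + 9·1 + 0·1 + 14·-2 + 6·-2 + 2·-2.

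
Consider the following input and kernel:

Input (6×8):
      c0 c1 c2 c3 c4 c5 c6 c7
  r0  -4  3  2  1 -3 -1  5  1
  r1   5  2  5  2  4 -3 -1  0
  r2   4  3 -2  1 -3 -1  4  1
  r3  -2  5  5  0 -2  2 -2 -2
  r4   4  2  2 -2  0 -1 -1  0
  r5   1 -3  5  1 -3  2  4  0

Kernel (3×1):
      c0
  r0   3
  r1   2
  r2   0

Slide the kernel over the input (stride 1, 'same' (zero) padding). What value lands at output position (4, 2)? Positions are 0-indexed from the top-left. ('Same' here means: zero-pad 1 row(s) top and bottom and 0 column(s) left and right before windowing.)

19

The receptive field on the zero-padded input at this output position is [5 / 2 / 5]. Elementwise product with the kernel and sum: 5·3 + 2·2.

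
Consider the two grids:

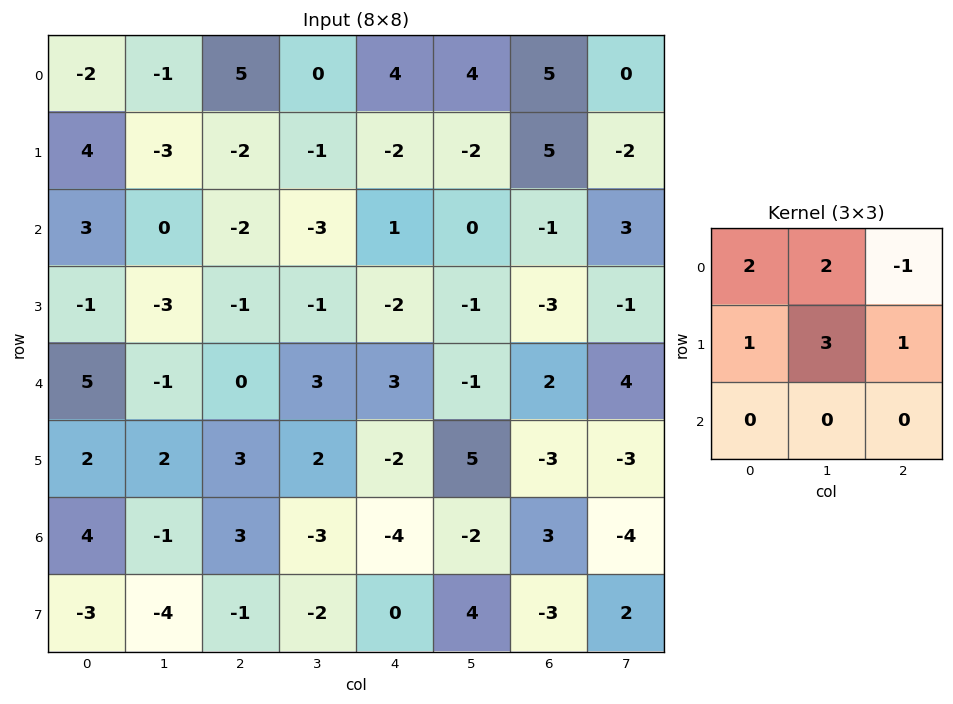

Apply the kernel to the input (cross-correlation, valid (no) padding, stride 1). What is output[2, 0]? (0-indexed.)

The receptive field on the input at this output position is [3 0 -2 / -1 -3 -1 / 5 -1 0]. Elementwise product with the kernel and sum: 3·2 + 0·2 + -2·-1 + -1·1 + -3·3 + -1·1.

-3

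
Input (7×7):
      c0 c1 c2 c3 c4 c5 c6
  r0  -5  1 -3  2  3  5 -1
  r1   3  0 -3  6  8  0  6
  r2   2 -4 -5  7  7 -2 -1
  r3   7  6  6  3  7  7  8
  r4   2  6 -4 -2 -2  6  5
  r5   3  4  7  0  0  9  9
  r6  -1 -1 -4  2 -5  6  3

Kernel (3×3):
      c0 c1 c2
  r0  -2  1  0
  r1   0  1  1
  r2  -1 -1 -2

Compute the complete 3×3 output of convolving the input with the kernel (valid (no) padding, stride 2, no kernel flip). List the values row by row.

Output[0,0]: The receptive field on the input at this output position is [-5 1 -3 / 3 0 -3 / 2 -4 -5]. Elementwise product with the kernel and sum: -5·-2 + 1·1 + 0·1 + -3·1 + 2·-1 + -4·-1 + -5·-2.

20 6 2
4 37 -15
23 18 21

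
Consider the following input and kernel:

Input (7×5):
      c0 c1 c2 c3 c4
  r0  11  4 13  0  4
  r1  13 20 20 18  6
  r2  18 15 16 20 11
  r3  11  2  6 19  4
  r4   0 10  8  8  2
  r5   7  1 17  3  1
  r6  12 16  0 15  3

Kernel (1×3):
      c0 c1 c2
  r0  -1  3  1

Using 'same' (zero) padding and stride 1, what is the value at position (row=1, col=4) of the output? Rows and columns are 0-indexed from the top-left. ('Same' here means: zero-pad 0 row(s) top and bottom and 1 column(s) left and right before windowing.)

The receptive field on the zero-padded input at this output position is [18 6 0]. Elementwise product with the kernel and sum: 18·-1 + 6·3 + 0·1.

0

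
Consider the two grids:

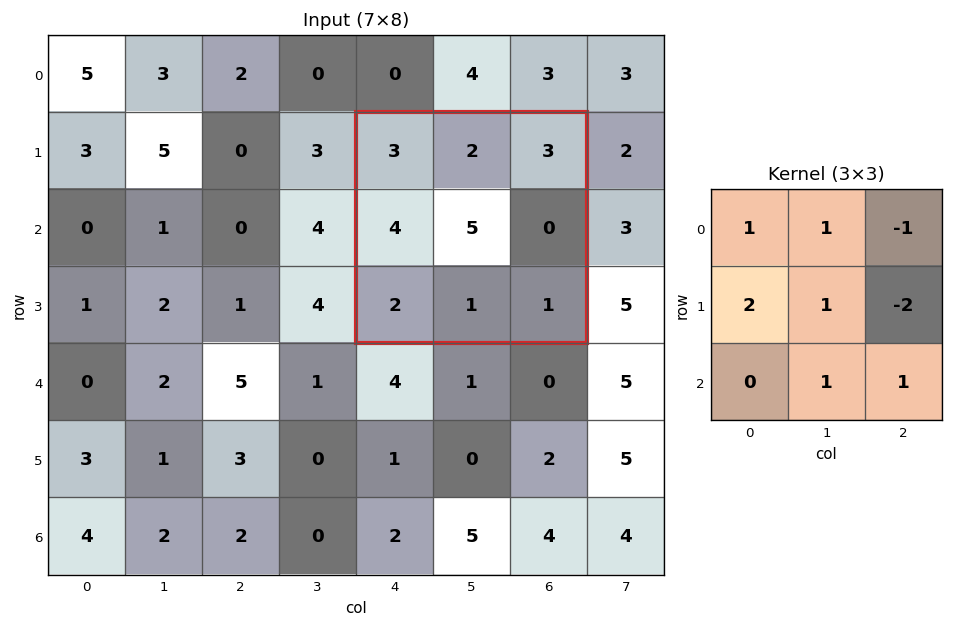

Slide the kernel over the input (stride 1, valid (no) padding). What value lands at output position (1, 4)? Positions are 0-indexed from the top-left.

17

The receptive field on the input at this output position is [3 2 3 / 4 5 0 / 2 1 1]. Elementwise product with the kernel and sum: 3·1 + 2·1 + 3·-1 + 4·2 + 5·1 + 0·-2 + 1·1 + 1·1.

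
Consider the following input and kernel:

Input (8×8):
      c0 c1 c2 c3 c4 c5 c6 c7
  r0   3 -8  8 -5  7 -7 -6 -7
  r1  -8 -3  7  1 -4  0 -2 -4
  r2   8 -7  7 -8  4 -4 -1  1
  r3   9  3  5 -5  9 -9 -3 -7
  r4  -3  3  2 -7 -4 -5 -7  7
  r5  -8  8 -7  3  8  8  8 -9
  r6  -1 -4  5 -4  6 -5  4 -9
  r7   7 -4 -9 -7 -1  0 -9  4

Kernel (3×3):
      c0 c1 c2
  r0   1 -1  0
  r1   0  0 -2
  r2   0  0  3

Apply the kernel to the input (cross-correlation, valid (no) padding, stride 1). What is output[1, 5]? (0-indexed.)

-21

The receptive field on the input at this output position is [0 -2 -4 / -4 -1 1 / -9 -3 -7]. Elementwise product with the kernel and sum: 0·1 + -2·-1 + 1·-2 + -7·3.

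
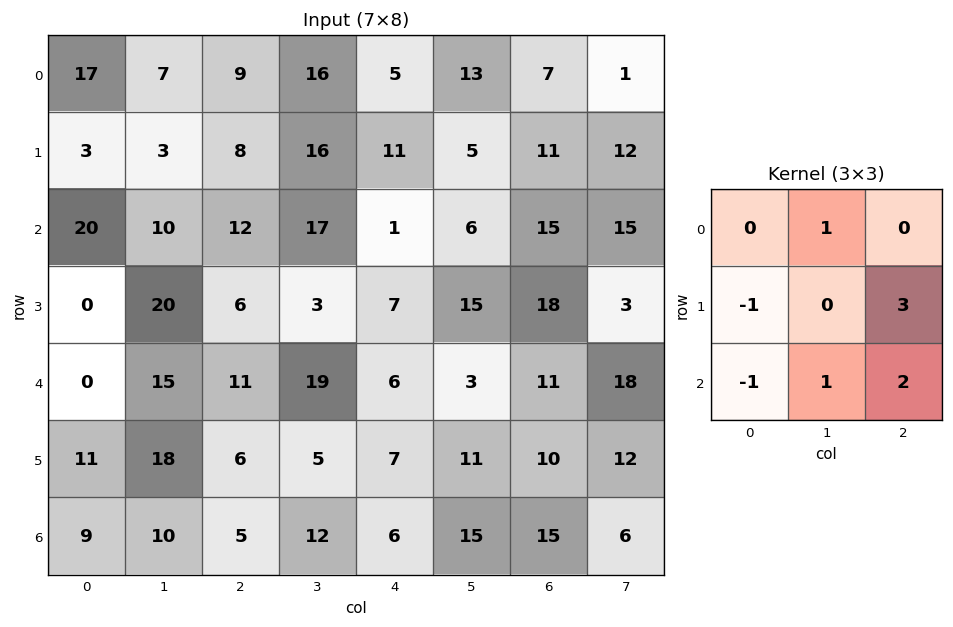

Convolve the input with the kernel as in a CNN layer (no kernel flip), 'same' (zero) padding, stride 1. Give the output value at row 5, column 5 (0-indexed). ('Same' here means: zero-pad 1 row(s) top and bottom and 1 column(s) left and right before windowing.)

The receptive field on the zero-padded input at this output position is [6 3 11 / 7 11 10 / 6 15 15]. Elementwise product with the kernel and sum: 3·1 + 7·-1 + 10·3 + 6·-1 + 15·1 + 15·2.

65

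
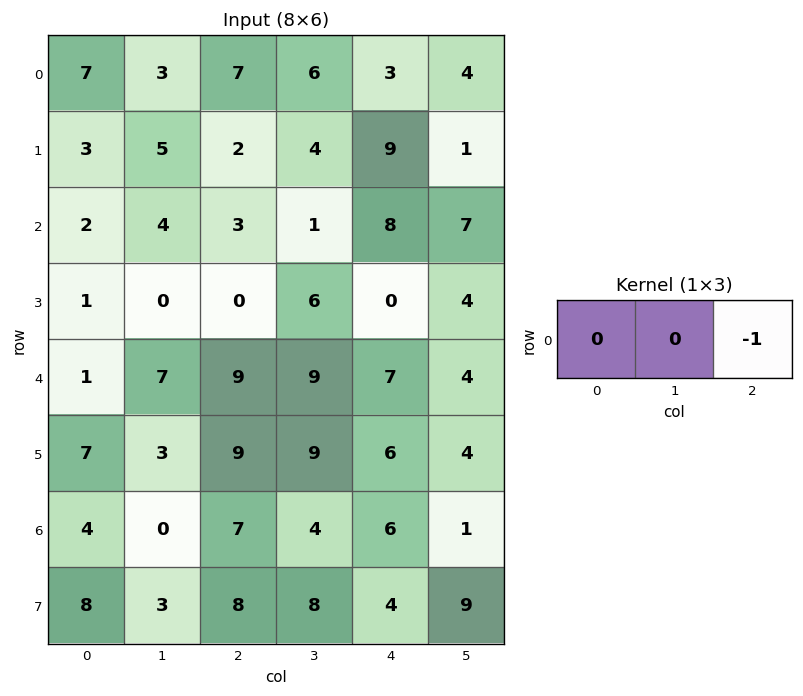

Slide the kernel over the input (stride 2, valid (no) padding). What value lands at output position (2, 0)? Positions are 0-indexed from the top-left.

The receptive field on the input at this output position is [1 7 9]. Elementwise product with the kernel and sum: 9·-1.

-9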